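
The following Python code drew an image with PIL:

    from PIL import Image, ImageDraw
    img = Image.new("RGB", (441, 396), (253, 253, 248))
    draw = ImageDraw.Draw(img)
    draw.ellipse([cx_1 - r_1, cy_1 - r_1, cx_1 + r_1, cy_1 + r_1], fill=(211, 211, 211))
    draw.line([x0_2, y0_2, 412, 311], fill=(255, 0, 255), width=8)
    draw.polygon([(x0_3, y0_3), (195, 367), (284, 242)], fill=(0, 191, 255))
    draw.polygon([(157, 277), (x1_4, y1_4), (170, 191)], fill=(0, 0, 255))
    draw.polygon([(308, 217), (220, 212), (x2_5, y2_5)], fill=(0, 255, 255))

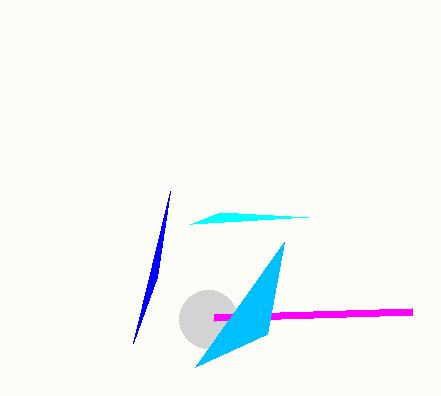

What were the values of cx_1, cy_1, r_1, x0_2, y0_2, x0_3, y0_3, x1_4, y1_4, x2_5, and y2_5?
cx_1 = 208
cy_1 = 319
r_1 = 29
x0_2 = 214
y0_2 = 317
x0_3 = 267
y0_3 = 334
x1_4 = 133
y1_4 = 343
x2_5 = 190
y2_5 = 224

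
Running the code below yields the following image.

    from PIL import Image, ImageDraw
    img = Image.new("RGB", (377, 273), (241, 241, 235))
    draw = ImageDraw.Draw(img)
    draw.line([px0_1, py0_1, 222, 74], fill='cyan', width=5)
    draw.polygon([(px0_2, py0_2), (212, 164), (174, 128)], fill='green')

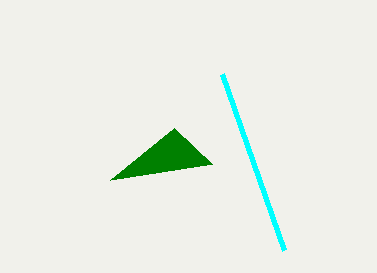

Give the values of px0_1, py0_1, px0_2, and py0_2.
px0_1 = 284, py0_1 = 250, px0_2 = 110, py0_2 = 180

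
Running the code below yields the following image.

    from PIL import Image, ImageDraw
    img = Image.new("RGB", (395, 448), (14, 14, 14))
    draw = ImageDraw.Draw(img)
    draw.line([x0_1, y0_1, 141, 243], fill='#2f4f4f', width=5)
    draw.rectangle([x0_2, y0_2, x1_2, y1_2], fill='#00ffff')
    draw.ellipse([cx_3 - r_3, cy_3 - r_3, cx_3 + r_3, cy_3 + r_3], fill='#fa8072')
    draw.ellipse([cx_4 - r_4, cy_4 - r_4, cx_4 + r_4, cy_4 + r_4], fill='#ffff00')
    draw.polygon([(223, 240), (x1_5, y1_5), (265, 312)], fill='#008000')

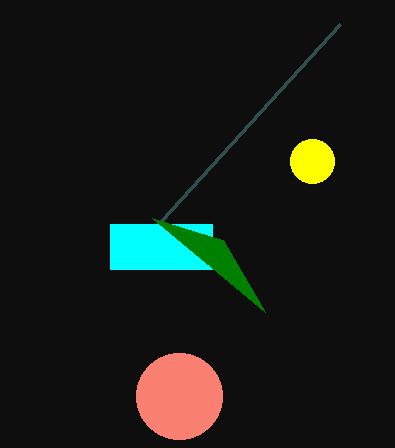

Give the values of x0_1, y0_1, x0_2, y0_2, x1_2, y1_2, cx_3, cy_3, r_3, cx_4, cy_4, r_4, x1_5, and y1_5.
x0_1 = 340; y0_1 = 24; x0_2 = 110; y0_2 = 224; x1_2 = 212; y1_2 = 269; cx_3 = 179; cy_3 = 396; r_3 = 43; cx_4 = 312; cy_4 = 161; r_4 = 22; x1_5 = 152; y1_5 = 218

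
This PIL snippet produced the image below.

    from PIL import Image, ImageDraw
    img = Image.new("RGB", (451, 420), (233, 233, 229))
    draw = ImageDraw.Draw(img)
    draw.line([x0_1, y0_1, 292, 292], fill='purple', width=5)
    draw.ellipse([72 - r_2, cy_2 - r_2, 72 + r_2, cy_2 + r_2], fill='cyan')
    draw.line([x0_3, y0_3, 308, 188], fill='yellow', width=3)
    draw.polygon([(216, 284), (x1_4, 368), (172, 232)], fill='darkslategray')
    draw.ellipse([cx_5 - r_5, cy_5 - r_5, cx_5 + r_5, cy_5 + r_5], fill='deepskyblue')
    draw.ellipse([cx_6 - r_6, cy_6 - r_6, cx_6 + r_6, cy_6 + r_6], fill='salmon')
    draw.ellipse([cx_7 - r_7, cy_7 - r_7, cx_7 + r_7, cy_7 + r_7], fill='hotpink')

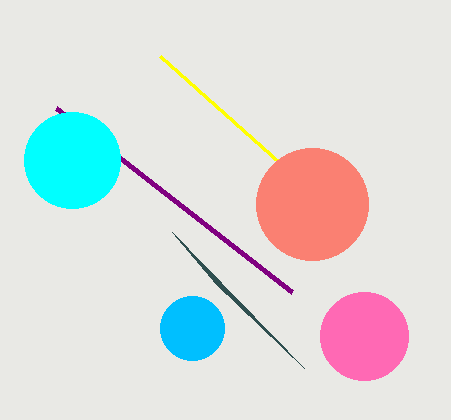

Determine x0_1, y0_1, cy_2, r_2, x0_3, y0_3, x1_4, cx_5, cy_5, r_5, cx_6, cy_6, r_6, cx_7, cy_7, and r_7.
x0_1 = 56, y0_1 = 108, cy_2 = 160, r_2 = 48, x0_3 = 160, y0_3 = 56, x1_4 = 304, cx_5 = 192, cy_5 = 328, r_5 = 32, cx_6 = 312, cy_6 = 204, r_6 = 56, cx_7 = 364, cy_7 = 336, r_7 = 44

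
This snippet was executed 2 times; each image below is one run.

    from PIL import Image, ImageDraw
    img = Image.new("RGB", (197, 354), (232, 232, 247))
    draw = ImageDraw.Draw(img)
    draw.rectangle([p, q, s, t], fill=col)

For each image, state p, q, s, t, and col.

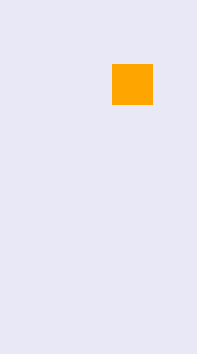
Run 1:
p = 112; q = 64; s = 152; t = 104; col = 'orange'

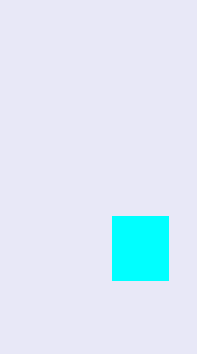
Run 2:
p = 112; q = 216; s = 168; t = 280; col = 'cyan'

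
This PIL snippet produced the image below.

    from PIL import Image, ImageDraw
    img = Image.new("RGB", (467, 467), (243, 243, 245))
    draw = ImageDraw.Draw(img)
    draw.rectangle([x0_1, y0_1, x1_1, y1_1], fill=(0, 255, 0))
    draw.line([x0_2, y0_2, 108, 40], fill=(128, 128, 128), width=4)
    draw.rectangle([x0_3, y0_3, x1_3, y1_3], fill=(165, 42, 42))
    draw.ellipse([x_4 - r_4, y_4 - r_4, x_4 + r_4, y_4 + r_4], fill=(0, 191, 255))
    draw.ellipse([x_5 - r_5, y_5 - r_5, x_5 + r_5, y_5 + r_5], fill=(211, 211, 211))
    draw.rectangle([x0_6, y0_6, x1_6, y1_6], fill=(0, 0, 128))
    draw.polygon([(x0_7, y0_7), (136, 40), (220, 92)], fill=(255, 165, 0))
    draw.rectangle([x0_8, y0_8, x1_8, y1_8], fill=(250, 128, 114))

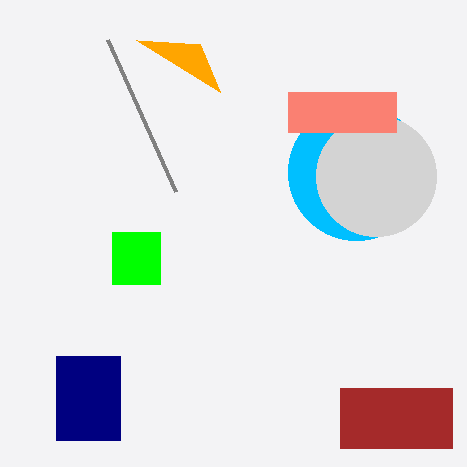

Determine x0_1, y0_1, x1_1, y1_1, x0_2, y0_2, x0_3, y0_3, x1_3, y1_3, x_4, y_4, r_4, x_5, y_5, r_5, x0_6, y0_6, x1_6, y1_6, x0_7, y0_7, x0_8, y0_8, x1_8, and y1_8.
x0_1 = 112; y0_1 = 232; x1_1 = 160; y1_1 = 284; x0_2 = 176; y0_2 = 192; x0_3 = 340; y0_3 = 388; x1_3 = 452; y1_3 = 448; x_4 = 356; y_4 = 172; r_4 = 68; x_5 = 376; y_5 = 176; r_5 = 60; x0_6 = 56; y0_6 = 356; x1_6 = 120; y1_6 = 440; x0_7 = 200; y0_7 = 44; x0_8 = 288; y0_8 = 92; x1_8 = 396; y1_8 = 132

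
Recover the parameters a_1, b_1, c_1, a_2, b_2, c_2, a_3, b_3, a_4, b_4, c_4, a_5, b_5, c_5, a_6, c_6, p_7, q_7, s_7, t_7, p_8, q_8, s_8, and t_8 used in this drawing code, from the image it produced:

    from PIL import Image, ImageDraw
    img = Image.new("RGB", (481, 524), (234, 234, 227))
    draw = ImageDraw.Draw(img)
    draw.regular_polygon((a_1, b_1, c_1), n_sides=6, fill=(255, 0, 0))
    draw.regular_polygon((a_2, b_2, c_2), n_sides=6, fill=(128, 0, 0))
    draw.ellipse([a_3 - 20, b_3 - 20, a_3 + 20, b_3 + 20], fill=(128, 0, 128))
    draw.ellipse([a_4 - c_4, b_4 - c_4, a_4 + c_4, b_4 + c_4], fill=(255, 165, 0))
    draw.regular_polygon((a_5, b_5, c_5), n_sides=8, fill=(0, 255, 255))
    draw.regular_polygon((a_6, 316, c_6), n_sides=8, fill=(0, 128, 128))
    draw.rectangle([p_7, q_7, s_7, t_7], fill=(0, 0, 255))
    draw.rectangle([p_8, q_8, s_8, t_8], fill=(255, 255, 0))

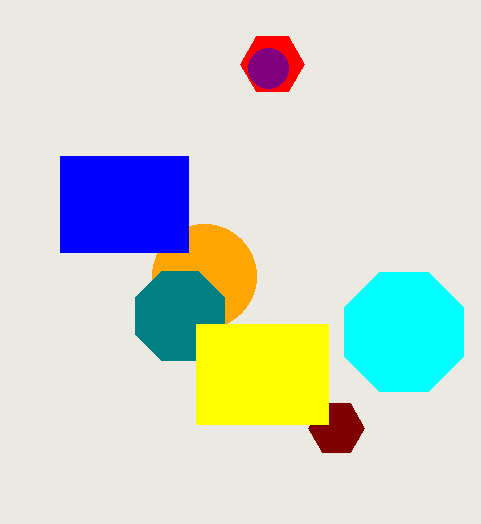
a_1 = 272, b_1 = 64, c_1 = 32, a_2 = 336, b_2 = 428, c_2 = 28, a_3 = 268, b_3 = 68, a_4 = 204, b_4 = 276, c_4 = 52, a_5 = 404, b_5 = 332, c_5 = 64, a_6 = 180, c_6 = 48, p_7 = 60, q_7 = 156, s_7 = 188, t_7 = 252, p_8 = 196, q_8 = 324, s_8 = 328, t_8 = 424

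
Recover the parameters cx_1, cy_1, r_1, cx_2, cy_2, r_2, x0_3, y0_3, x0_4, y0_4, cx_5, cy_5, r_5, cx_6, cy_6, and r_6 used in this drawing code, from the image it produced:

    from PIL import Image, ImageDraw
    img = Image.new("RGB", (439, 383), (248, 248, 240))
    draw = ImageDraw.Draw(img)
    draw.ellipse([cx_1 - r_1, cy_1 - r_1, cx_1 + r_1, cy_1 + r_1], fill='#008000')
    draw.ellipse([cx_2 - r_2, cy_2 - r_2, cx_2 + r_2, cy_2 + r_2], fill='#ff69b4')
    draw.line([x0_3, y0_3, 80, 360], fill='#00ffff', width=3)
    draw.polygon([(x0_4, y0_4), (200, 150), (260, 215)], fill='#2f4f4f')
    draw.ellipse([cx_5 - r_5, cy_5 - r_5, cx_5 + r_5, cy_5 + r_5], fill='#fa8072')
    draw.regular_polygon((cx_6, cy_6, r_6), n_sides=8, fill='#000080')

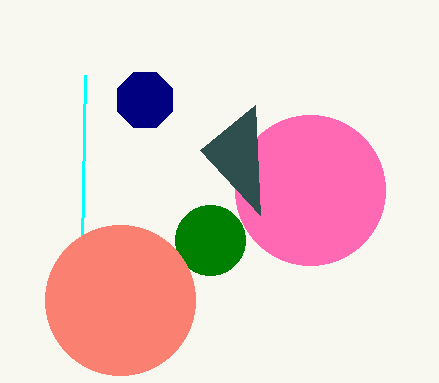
cx_1 = 210; cy_1 = 240; r_1 = 35; cx_2 = 310; cy_2 = 190; r_2 = 75; x0_3 = 85; y0_3 = 75; x0_4 = 255; y0_4 = 105; cx_5 = 120; cy_5 = 300; r_5 = 75; cx_6 = 145; cy_6 = 100; r_6 = 30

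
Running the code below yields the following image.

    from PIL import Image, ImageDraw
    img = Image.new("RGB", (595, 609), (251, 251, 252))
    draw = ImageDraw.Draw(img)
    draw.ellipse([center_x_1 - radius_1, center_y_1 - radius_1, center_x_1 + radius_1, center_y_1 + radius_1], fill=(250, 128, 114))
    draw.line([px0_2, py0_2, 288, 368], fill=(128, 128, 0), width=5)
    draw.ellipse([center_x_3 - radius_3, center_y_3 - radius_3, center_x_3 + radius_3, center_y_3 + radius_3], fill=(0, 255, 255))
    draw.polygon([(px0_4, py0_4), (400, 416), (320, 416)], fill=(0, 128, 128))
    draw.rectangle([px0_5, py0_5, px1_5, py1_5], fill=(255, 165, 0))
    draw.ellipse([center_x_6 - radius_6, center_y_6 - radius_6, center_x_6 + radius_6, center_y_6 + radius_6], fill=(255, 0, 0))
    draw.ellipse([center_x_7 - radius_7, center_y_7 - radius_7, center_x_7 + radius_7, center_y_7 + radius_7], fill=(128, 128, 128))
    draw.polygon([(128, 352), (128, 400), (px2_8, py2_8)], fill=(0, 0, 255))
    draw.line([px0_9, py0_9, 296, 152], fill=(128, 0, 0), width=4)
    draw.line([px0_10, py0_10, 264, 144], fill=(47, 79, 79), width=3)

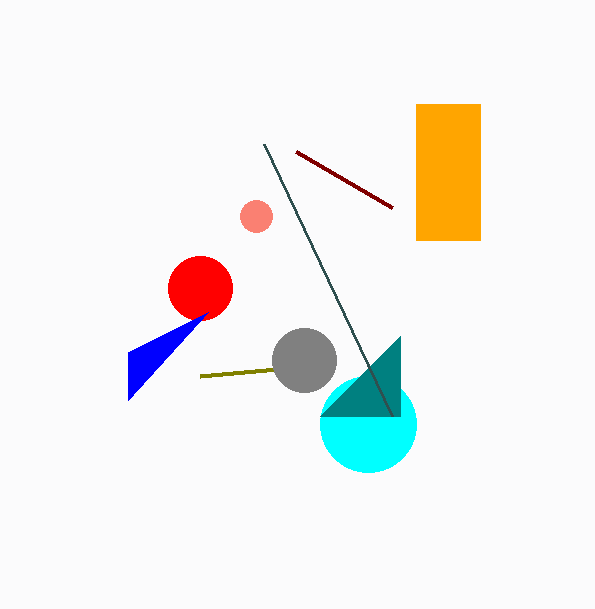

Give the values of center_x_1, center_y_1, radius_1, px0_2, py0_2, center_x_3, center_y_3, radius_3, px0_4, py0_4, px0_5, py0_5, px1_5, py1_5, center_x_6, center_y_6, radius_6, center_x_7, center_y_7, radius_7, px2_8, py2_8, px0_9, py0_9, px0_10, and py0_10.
center_x_1 = 256, center_y_1 = 216, radius_1 = 16, px0_2 = 200, py0_2 = 376, center_x_3 = 368, center_y_3 = 424, radius_3 = 48, px0_4 = 400, py0_4 = 336, px0_5 = 416, py0_5 = 104, px1_5 = 480, py1_5 = 240, center_x_6 = 200, center_y_6 = 288, radius_6 = 32, center_x_7 = 304, center_y_7 = 360, radius_7 = 32, px2_8 = 208, py2_8 = 312, px0_9 = 392, py0_9 = 208, px0_10 = 392, py0_10 = 416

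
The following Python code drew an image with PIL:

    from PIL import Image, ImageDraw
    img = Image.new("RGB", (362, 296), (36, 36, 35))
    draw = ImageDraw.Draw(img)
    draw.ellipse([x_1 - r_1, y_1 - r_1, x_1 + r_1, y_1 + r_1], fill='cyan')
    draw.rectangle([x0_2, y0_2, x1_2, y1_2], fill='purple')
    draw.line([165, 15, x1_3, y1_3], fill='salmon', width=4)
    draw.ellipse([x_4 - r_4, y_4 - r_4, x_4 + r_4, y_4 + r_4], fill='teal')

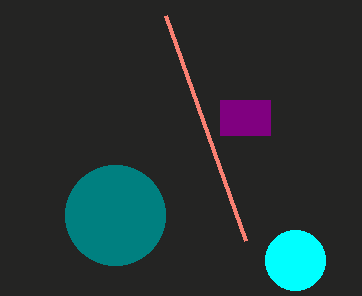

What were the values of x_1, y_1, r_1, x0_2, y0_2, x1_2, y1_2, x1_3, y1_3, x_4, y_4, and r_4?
x_1 = 295; y_1 = 260; r_1 = 30; x0_2 = 220; y0_2 = 100; x1_2 = 270; y1_2 = 135; x1_3 = 245; y1_3 = 240; x_4 = 115; y_4 = 215; r_4 = 50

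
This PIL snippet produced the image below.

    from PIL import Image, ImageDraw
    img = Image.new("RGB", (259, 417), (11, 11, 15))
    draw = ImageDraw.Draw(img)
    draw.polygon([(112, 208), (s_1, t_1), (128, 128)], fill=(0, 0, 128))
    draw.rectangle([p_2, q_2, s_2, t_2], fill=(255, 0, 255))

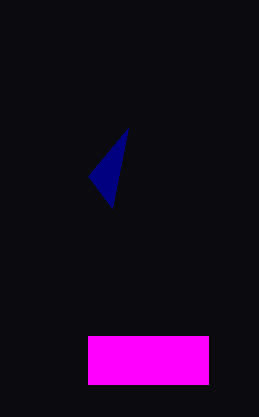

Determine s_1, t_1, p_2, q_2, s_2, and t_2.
s_1 = 88; t_1 = 176; p_2 = 88; q_2 = 336; s_2 = 208; t_2 = 384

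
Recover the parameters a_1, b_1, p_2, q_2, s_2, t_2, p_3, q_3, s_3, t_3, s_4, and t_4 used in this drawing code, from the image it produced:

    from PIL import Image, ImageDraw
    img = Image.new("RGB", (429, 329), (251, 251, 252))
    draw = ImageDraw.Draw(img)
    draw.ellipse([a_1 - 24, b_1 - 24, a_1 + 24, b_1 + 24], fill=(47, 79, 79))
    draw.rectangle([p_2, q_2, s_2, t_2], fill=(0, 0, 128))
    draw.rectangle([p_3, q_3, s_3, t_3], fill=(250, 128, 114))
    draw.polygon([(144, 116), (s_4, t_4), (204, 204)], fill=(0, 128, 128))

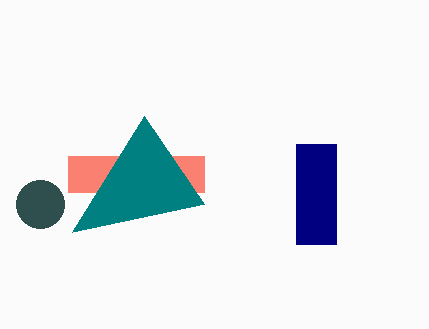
a_1 = 40; b_1 = 204; p_2 = 296; q_2 = 144; s_2 = 336; t_2 = 244; p_3 = 68; q_3 = 156; s_3 = 204; t_3 = 192; s_4 = 72; t_4 = 232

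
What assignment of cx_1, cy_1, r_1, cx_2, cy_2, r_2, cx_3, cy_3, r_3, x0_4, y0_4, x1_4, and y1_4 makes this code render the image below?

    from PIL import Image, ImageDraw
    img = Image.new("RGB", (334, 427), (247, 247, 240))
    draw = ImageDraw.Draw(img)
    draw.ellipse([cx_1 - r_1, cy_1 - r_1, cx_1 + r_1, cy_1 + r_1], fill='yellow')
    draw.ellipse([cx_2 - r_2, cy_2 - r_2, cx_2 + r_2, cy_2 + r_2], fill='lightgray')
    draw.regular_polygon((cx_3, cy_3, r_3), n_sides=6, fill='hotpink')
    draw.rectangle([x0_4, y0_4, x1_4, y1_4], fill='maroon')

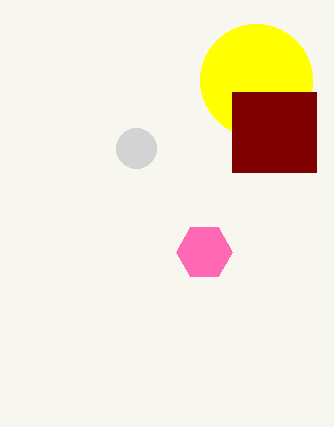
cx_1 = 256
cy_1 = 80
r_1 = 56
cx_2 = 136
cy_2 = 148
r_2 = 20
cx_3 = 204
cy_3 = 252
r_3 = 28
x0_4 = 232
y0_4 = 92
x1_4 = 316
y1_4 = 172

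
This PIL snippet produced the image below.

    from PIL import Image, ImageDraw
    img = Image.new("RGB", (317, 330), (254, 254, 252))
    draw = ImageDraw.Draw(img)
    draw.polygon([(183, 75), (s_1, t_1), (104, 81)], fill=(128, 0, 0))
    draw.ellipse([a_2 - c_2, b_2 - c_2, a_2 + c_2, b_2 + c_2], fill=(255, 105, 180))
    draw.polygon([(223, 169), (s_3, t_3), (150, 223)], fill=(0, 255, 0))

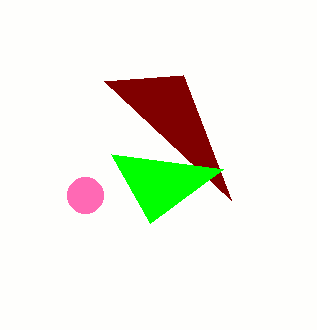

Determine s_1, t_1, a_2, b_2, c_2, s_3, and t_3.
s_1 = 231
t_1 = 200
a_2 = 85
b_2 = 195
c_2 = 18
s_3 = 111
t_3 = 154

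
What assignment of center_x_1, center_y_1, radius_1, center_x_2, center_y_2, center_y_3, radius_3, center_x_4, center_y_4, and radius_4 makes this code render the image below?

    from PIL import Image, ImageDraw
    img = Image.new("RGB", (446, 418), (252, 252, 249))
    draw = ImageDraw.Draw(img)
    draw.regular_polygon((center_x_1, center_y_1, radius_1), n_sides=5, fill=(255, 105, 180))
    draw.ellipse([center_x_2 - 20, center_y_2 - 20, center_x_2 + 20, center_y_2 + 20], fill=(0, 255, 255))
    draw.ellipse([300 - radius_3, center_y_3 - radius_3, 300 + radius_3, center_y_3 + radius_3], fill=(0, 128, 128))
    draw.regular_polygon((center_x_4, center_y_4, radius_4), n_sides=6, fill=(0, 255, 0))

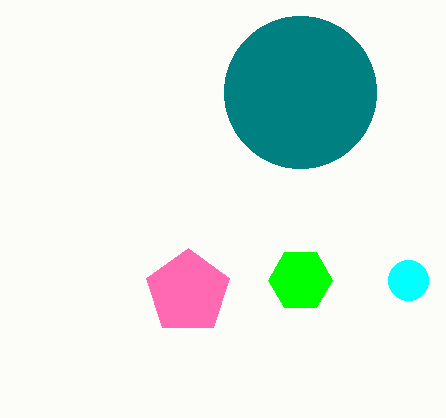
center_x_1 = 188, center_y_1 = 292, radius_1 = 44, center_x_2 = 408, center_y_2 = 280, center_y_3 = 92, radius_3 = 76, center_x_4 = 300, center_y_4 = 280, radius_4 = 32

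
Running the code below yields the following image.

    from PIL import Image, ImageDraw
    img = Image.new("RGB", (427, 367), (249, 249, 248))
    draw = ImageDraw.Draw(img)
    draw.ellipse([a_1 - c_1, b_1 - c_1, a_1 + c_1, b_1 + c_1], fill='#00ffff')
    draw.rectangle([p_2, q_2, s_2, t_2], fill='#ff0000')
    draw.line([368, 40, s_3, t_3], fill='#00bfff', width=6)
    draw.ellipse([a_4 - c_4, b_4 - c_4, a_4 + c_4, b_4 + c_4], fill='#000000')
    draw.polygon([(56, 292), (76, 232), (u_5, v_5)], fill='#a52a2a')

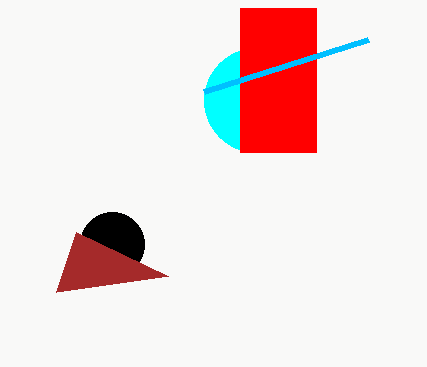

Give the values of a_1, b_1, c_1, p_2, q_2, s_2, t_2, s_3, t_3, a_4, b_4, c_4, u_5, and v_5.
a_1 = 256; b_1 = 100; c_1 = 52; p_2 = 240; q_2 = 8; s_2 = 316; t_2 = 152; s_3 = 204; t_3 = 92; a_4 = 112; b_4 = 244; c_4 = 32; u_5 = 168; v_5 = 276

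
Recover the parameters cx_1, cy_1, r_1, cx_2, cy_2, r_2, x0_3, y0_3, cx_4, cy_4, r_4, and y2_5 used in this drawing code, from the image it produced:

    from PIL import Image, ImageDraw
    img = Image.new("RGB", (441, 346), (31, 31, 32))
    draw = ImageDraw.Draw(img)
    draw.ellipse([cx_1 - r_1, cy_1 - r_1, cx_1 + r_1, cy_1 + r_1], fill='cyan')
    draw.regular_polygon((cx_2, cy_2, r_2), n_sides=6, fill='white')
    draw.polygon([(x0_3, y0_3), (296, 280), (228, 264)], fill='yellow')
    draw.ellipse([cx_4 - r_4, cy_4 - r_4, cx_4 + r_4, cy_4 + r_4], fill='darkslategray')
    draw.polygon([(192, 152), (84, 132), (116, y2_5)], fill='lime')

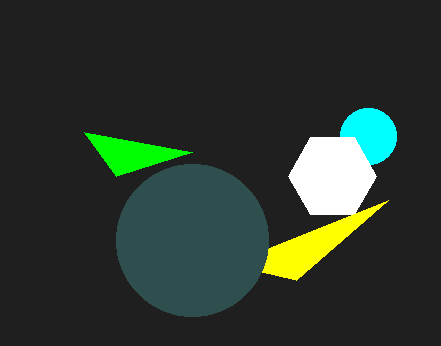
cx_1 = 368; cy_1 = 136; r_1 = 28; cx_2 = 332; cy_2 = 176; r_2 = 44; x0_3 = 388; y0_3 = 200; cx_4 = 192; cy_4 = 240; r_4 = 76; y2_5 = 176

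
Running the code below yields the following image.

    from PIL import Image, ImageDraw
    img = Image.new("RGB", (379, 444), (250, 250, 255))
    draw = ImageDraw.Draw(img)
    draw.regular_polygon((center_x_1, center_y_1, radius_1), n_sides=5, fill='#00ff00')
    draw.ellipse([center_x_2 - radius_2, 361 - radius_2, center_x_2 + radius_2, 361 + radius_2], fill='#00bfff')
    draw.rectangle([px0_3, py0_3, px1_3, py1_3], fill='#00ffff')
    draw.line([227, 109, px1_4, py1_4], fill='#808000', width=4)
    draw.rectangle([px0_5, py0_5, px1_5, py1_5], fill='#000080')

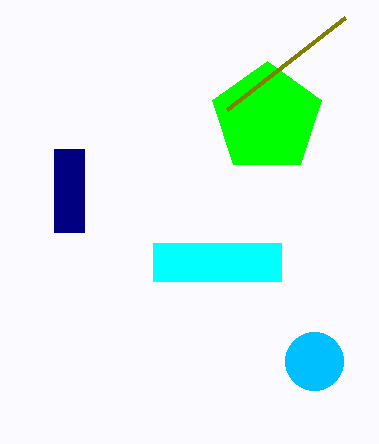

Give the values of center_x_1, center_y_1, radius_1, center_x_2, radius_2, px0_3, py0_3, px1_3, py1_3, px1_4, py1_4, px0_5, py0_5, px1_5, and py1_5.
center_x_1 = 267, center_y_1 = 118, radius_1 = 57, center_x_2 = 314, radius_2 = 29, px0_3 = 153, py0_3 = 243, px1_3 = 281, py1_3 = 281, px1_4 = 345, py1_4 = 17, px0_5 = 54, py0_5 = 149, px1_5 = 84, py1_5 = 232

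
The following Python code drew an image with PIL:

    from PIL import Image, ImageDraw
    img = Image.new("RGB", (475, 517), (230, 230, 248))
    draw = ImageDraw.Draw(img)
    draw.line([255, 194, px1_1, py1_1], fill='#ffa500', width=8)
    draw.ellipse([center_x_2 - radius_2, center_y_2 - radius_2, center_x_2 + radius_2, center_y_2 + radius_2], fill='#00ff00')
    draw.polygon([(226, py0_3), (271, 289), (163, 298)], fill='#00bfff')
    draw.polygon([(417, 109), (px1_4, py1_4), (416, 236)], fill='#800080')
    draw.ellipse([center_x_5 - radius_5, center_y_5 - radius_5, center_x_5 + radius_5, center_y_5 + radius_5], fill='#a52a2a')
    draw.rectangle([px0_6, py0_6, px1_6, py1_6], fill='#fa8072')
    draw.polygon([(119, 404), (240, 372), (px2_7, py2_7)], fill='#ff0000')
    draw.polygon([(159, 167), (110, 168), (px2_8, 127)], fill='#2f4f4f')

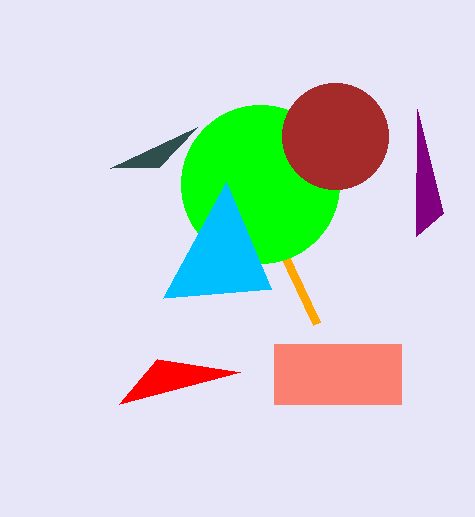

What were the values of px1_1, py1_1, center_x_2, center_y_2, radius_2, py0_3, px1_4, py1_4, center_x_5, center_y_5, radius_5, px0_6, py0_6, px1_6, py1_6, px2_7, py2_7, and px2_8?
px1_1 = 316
py1_1 = 323
center_x_2 = 260
center_y_2 = 184
radius_2 = 79
py0_3 = 182
px1_4 = 443
py1_4 = 213
center_x_5 = 335
center_y_5 = 136
radius_5 = 53
px0_6 = 274
py0_6 = 344
px1_6 = 401
py1_6 = 404
px2_7 = 157
py2_7 = 359
px2_8 = 197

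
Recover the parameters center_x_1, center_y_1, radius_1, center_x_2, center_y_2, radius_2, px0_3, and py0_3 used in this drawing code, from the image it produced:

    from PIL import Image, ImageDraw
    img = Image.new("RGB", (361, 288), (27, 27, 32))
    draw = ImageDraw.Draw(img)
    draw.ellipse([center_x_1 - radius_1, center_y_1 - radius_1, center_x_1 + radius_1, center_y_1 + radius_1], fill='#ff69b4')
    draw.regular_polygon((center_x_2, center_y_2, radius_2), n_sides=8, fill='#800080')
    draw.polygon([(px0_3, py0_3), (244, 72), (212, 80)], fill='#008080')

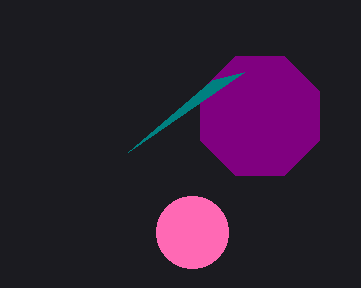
center_x_1 = 192
center_y_1 = 232
radius_1 = 36
center_x_2 = 260
center_y_2 = 116
radius_2 = 64
px0_3 = 128
py0_3 = 152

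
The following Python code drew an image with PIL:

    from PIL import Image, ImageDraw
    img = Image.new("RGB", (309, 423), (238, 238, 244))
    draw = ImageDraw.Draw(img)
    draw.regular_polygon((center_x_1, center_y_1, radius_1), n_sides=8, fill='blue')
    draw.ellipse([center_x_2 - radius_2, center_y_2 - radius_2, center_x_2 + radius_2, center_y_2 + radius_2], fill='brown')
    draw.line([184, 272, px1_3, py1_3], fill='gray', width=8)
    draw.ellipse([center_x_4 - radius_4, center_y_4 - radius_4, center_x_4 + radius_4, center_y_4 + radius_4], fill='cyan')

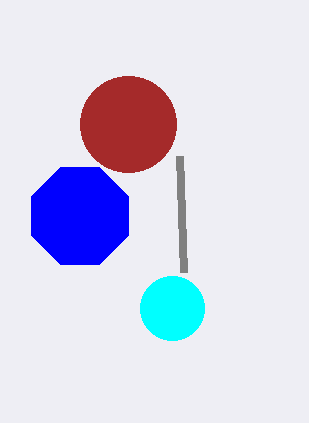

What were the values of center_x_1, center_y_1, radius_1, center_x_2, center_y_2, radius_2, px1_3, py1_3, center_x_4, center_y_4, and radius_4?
center_x_1 = 80
center_y_1 = 216
radius_1 = 52
center_x_2 = 128
center_y_2 = 124
radius_2 = 48
px1_3 = 180
py1_3 = 156
center_x_4 = 172
center_y_4 = 308
radius_4 = 32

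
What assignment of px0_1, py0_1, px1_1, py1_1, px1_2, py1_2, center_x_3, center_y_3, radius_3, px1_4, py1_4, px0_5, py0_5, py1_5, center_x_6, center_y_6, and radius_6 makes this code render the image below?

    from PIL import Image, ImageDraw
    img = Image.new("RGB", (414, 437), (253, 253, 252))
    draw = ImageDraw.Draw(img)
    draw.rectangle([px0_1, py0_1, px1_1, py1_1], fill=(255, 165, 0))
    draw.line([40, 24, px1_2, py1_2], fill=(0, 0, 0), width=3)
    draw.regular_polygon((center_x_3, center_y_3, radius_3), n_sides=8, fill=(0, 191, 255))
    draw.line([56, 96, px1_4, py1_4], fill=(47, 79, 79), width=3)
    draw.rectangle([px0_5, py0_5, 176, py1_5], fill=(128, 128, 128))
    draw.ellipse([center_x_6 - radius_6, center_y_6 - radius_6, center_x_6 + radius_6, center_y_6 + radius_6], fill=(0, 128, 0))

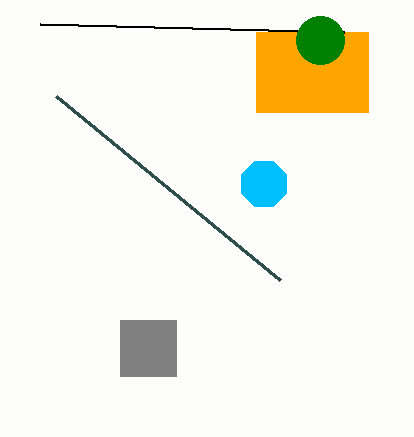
px0_1 = 256; py0_1 = 32; px1_1 = 368; py1_1 = 112; px1_2 = 344; py1_2 = 32; center_x_3 = 264; center_y_3 = 184; radius_3 = 24; px1_4 = 280; py1_4 = 280; px0_5 = 120; py0_5 = 320; py1_5 = 376; center_x_6 = 320; center_y_6 = 40; radius_6 = 24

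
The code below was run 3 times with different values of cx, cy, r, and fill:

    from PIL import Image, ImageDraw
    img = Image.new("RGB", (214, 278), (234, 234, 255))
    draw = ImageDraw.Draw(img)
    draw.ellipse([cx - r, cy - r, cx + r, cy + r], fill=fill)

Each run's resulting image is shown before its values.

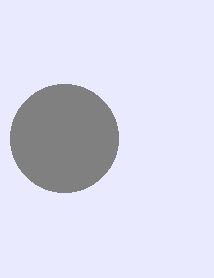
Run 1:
cx = 64
cy = 138
r = 54
fill = 'gray'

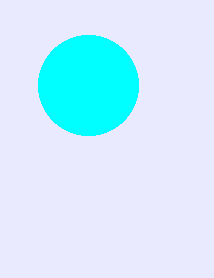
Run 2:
cx = 88; cy = 85; r = 50; fill = 'cyan'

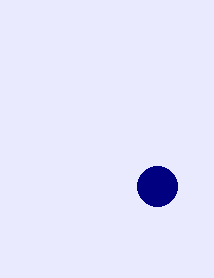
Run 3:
cx = 157
cy = 186
r = 20
fill = 'navy'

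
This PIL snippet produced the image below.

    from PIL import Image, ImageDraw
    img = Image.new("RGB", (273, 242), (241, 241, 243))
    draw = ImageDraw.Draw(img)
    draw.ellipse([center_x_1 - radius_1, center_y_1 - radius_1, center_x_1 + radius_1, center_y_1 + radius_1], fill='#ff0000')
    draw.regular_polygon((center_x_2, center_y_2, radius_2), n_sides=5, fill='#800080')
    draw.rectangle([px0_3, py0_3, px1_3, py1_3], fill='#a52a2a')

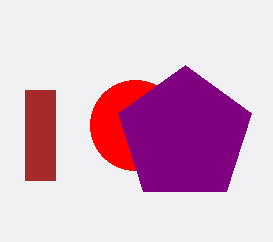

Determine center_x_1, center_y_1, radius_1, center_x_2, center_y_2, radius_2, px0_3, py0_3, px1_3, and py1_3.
center_x_1 = 135, center_y_1 = 125, radius_1 = 45, center_x_2 = 185, center_y_2 = 135, radius_2 = 70, px0_3 = 25, py0_3 = 90, px1_3 = 55, py1_3 = 180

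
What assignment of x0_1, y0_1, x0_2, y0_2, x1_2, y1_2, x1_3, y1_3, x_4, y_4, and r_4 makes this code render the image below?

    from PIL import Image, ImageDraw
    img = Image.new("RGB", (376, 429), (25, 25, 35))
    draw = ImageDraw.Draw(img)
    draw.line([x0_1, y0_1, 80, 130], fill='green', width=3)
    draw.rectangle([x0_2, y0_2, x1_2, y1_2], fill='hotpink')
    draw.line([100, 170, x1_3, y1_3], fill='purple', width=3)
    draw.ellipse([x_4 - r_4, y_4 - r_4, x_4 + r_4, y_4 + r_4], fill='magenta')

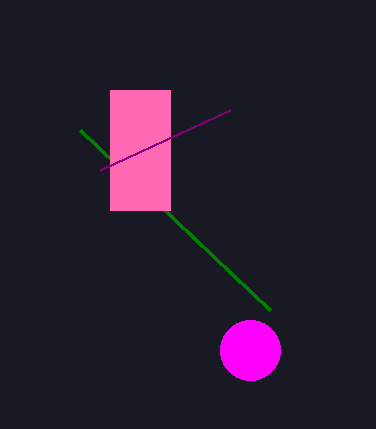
x0_1 = 270, y0_1 = 310, x0_2 = 110, y0_2 = 90, x1_2 = 170, y1_2 = 210, x1_3 = 230, y1_3 = 110, x_4 = 250, y_4 = 350, r_4 = 30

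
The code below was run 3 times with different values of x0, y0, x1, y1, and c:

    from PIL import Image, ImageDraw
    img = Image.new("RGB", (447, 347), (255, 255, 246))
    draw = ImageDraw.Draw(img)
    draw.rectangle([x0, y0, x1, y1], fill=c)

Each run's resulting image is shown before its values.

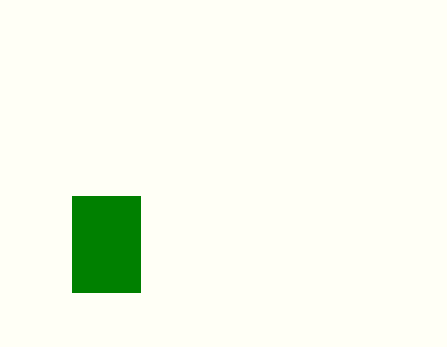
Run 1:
x0 = 72; y0 = 196; x1 = 140; y1 = 292; c = 'green'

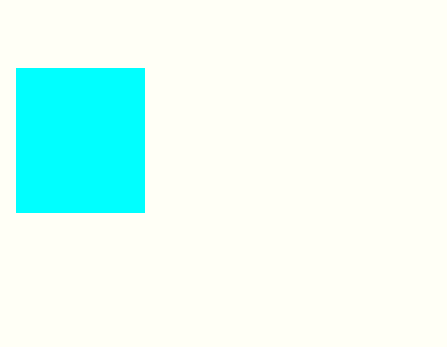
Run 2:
x0 = 16
y0 = 68
x1 = 144
y1 = 212
c = 'cyan'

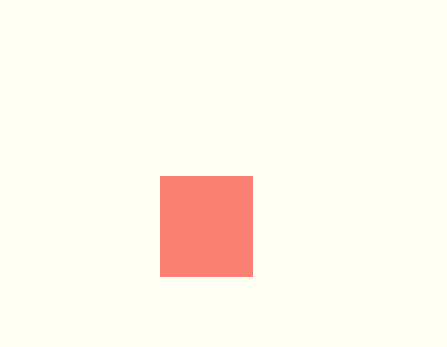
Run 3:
x0 = 160, y0 = 176, x1 = 252, y1 = 276, c = 'salmon'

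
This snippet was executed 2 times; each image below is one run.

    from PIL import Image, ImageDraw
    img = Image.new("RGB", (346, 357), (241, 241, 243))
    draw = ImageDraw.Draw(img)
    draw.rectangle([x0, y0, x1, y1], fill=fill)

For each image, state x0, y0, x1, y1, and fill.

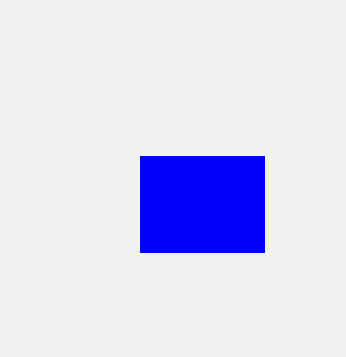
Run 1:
x0 = 140; y0 = 156; x1 = 264; y1 = 252; fill = 'blue'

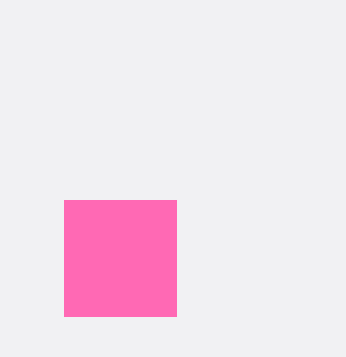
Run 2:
x0 = 64
y0 = 200
x1 = 176
y1 = 316
fill = 'hotpink'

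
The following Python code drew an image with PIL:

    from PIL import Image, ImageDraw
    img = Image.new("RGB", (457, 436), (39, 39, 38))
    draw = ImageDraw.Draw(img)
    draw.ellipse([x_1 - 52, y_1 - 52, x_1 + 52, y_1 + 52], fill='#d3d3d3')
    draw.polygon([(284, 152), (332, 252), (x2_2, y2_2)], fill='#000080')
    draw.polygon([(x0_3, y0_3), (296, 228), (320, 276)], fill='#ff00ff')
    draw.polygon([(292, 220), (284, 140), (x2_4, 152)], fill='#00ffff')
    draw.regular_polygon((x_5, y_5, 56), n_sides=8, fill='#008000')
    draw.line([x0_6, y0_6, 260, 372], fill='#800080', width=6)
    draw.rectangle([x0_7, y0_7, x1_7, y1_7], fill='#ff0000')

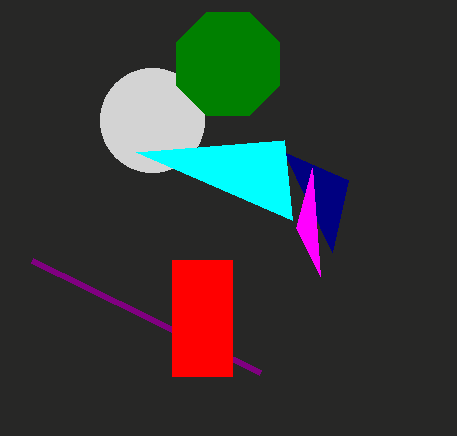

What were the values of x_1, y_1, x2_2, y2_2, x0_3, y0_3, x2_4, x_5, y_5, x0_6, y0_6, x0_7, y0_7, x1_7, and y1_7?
x_1 = 152
y_1 = 120
x2_2 = 348
y2_2 = 180
x0_3 = 312
y0_3 = 168
x2_4 = 136
x_5 = 228
y_5 = 64
x0_6 = 32
y0_6 = 260
x0_7 = 172
y0_7 = 260
x1_7 = 232
y1_7 = 376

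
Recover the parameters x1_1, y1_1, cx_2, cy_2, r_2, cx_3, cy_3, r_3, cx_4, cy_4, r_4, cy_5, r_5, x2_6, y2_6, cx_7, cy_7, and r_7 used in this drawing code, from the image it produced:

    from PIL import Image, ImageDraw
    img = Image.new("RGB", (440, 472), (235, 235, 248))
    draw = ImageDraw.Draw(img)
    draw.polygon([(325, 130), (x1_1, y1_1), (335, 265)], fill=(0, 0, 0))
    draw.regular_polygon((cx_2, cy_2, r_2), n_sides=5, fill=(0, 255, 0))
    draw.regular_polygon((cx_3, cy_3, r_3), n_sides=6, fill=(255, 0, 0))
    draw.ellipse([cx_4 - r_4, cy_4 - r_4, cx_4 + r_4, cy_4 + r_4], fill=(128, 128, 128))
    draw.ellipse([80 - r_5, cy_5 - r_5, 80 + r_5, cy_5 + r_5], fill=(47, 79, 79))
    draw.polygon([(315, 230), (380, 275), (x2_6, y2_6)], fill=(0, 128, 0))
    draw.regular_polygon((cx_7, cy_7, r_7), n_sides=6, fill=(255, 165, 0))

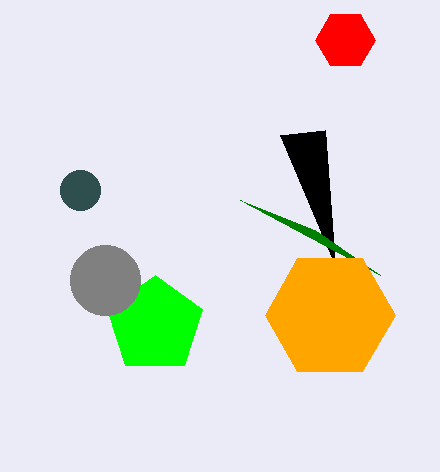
x1_1 = 280; y1_1 = 135; cx_2 = 155; cy_2 = 325; r_2 = 50; cx_3 = 345; cy_3 = 40; r_3 = 30; cx_4 = 105; cy_4 = 280; r_4 = 35; cy_5 = 190; r_5 = 20; x2_6 = 240; y2_6 = 200; cx_7 = 330; cy_7 = 315; r_7 = 65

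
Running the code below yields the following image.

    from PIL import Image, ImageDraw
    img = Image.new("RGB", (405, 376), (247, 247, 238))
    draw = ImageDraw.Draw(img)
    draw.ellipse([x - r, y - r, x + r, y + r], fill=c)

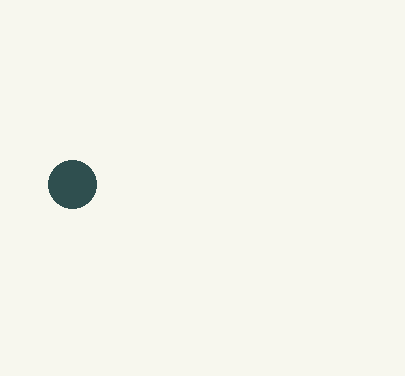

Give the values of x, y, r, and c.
x = 72, y = 184, r = 24, c = 'darkslategray'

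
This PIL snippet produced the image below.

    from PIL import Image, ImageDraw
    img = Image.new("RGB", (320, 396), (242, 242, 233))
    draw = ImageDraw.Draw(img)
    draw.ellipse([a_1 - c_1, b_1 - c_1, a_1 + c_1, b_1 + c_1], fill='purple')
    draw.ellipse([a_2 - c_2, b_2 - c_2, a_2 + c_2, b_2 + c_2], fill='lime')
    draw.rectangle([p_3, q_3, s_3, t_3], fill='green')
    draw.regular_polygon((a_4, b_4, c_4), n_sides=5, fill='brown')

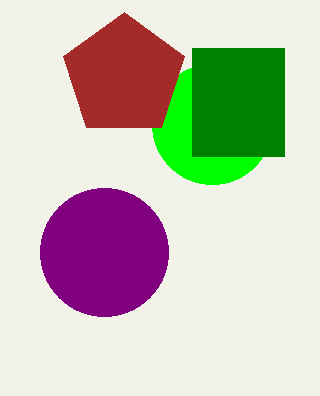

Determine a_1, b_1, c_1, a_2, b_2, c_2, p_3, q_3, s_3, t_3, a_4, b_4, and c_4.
a_1 = 104, b_1 = 252, c_1 = 64, a_2 = 212, b_2 = 124, c_2 = 60, p_3 = 192, q_3 = 48, s_3 = 284, t_3 = 156, a_4 = 124, b_4 = 76, c_4 = 64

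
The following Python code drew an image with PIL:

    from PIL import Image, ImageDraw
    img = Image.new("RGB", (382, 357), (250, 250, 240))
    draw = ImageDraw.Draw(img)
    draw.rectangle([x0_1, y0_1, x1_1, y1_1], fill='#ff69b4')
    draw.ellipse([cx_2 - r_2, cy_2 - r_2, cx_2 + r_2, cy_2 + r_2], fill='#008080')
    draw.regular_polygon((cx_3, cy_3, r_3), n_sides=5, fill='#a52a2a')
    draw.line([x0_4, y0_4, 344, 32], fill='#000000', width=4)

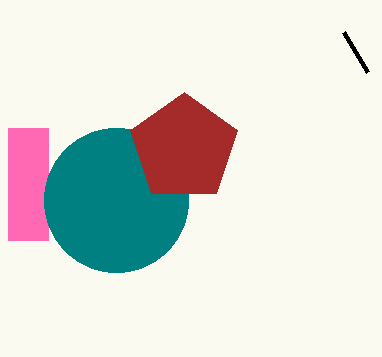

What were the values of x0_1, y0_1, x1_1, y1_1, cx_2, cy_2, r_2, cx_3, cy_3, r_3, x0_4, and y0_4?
x0_1 = 8
y0_1 = 128
x1_1 = 48
y1_1 = 240
cx_2 = 116
cy_2 = 200
r_2 = 72
cx_3 = 184
cy_3 = 148
r_3 = 56
x0_4 = 368
y0_4 = 72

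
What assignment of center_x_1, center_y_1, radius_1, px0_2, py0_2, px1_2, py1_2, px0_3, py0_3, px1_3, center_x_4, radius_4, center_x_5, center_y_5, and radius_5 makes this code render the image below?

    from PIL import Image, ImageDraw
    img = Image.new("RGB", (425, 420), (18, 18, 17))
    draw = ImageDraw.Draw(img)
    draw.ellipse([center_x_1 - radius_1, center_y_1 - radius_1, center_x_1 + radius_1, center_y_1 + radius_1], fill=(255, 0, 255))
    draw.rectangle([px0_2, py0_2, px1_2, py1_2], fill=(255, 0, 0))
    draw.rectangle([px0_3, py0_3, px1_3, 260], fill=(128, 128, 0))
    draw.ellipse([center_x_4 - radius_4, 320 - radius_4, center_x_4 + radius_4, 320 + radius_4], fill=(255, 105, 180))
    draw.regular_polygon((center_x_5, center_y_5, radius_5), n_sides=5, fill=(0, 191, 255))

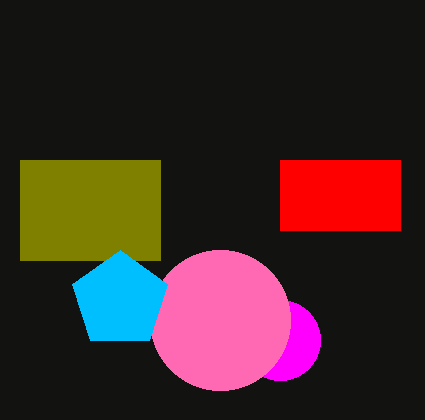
center_x_1 = 280; center_y_1 = 340; radius_1 = 40; px0_2 = 280; py0_2 = 160; px1_2 = 400; py1_2 = 230; px0_3 = 20; py0_3 = 160; px1_3 = 160; center_x_4 = 220; radius_4 = 70; center_x_5 = 120; center_y_5 = 300; radius_5 = 50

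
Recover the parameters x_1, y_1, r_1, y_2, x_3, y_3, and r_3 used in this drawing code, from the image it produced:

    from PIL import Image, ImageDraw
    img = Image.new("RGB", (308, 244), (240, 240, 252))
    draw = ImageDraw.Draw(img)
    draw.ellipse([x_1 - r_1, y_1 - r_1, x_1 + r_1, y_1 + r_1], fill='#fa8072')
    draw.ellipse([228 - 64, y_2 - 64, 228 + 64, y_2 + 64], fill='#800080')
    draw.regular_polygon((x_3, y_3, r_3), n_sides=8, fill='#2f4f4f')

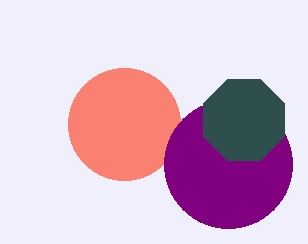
x_1 = 124, y_1 = 124, r_1 = 56, y_2 = 164, x_3 = 244, y_3 = 120, r_3 = 44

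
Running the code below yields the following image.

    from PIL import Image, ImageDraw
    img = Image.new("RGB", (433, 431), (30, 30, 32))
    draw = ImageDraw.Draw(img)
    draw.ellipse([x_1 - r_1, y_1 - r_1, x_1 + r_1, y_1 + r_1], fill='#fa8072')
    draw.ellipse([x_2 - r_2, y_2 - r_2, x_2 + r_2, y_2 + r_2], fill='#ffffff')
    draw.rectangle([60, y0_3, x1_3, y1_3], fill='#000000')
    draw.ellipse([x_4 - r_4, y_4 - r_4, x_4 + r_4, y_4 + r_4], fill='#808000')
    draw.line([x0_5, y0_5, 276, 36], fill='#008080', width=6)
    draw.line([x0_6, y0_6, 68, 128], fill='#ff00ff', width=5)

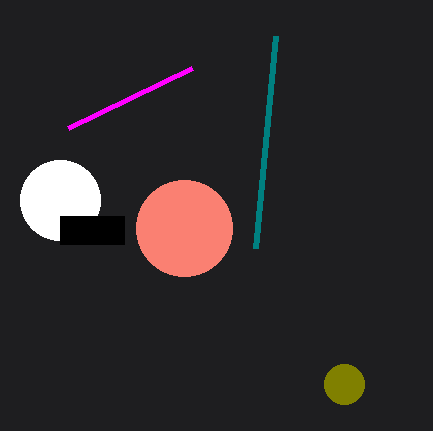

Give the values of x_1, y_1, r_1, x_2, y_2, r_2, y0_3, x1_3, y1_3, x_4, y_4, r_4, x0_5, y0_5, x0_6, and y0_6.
x_1 = 184
y_1 = 228
r_1 = 48
x_2 = 60
y_2 = 200
r_2 = 40
y0_3 = 216
x1_3 = 124
y1_3 = 244
x_4 = 344
y_4 = 384
r_4 = 20
x0_5 = 256
y0_5 = 248
x0_6 = 192
y0_6 = 68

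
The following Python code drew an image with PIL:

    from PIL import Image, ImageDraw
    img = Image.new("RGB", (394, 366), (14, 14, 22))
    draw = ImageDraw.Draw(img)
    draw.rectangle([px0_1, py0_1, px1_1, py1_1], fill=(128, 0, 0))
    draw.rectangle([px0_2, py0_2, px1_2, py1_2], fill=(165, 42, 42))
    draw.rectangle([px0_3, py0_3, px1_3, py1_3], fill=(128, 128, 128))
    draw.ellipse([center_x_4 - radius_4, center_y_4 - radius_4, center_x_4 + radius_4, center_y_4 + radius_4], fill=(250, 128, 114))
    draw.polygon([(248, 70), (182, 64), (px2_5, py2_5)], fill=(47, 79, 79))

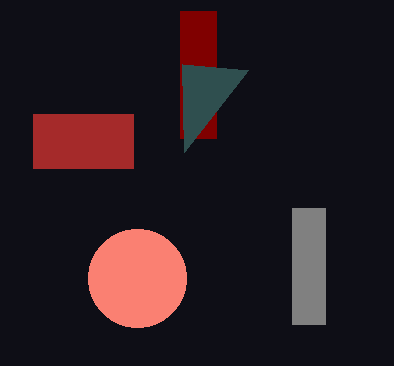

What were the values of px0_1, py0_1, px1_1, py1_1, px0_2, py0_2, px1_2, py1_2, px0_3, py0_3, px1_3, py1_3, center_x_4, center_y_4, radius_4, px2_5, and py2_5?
px0_1 = 180; py0_1 = 11; px1_1 = 216; py1_1 = 138; px0_2 = 33; py0_2 = 114; px1_2 = 133; py1_2 = 168; px0_3 = 292; py0_3 = 208; px1_3 = 325; py1_3 = 324; center_x_4 = 137; center_y_4 = 278; radius_4 = 49; px2_5 = 184; py2_5 = 152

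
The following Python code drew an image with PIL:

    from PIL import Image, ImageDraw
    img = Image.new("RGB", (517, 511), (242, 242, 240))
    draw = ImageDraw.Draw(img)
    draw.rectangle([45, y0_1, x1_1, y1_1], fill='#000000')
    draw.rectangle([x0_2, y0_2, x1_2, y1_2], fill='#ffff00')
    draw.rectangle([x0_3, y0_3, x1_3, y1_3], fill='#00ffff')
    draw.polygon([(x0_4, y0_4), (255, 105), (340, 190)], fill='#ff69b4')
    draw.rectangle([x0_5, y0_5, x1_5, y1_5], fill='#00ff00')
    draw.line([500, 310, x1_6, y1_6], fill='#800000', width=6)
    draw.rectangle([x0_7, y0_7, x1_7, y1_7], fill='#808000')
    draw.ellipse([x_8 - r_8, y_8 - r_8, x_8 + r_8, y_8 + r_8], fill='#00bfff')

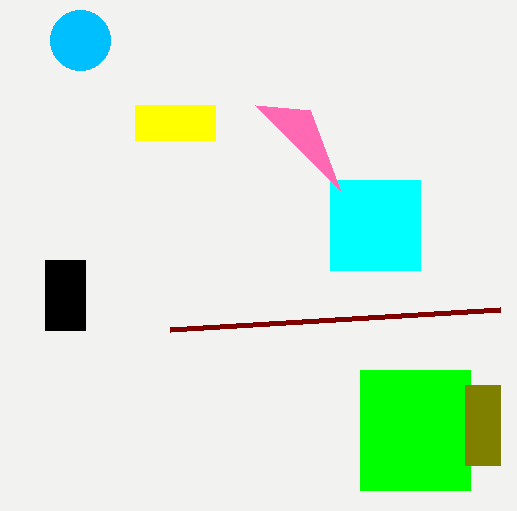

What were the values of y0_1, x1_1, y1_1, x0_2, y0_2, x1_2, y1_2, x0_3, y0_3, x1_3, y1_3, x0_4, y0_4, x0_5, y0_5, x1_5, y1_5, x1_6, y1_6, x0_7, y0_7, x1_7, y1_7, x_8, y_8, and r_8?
y0_1 = 260, x1_1 = 85, y1_1 = 330, x0_2 = 135, y0_2 = 105, x1_2 = 215, y1_2 = 140, x0_3 = 330, y0_3 = 180, x1_3 = 420, y1_3 = 270, x0_4 = 310, y0_4 = 110, x0_5 = 360, y0_5 = 370, x1_5 = 470, y1_5 = 490, x1_6 = 170, y1_6 = 330, x0_7 = 465, y0_7 = 385, x1_7 = 500, y1_7 = 465, x_8 = 80, y_8 = 40, r_8 = 30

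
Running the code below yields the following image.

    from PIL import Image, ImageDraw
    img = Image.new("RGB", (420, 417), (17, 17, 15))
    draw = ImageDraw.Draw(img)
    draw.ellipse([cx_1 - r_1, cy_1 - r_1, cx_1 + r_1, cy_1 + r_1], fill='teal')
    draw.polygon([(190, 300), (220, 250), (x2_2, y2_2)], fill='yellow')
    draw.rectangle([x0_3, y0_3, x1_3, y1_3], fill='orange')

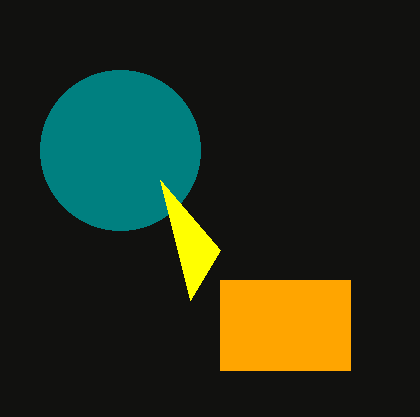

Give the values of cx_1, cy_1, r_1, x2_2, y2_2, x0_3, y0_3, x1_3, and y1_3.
cx_1 = 120; cy_1 = 150; r_1 = 80; x2_2 = 160; y2_2 = 180; x0_3 = 220; y0_3 = 280; x1_3 = 350; y1_3 = 370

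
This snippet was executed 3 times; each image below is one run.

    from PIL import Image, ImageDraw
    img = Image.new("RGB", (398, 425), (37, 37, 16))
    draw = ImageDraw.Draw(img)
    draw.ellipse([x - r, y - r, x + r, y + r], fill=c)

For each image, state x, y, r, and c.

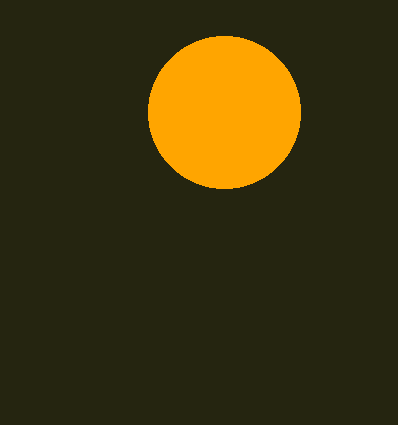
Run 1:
x = 224; y = 112; r = 76; c = 'orange'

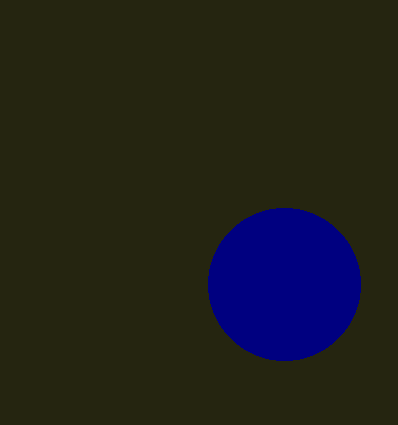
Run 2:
x = 284, y = 284, r = 76, c = 'navy'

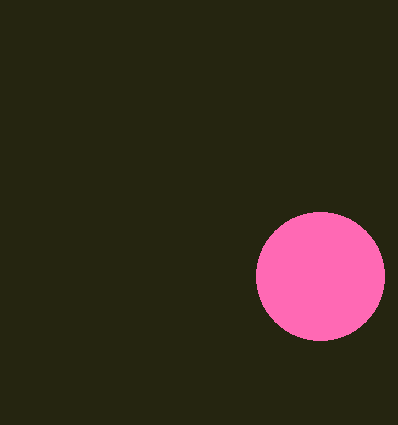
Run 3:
x = 320
y = 276
r = 64
c = 'hotpink'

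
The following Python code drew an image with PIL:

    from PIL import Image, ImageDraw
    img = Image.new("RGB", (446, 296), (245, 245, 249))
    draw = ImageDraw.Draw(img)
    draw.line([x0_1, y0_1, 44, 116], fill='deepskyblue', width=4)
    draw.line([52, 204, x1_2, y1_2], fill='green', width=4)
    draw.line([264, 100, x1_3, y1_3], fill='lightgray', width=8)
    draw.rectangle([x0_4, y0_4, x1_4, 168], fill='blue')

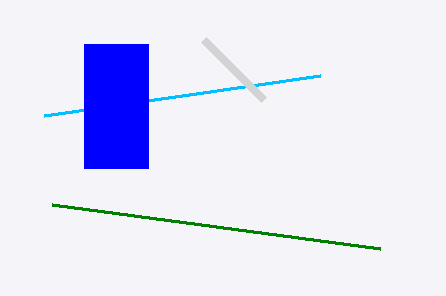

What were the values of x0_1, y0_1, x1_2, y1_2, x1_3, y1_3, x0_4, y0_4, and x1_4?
x0_1 = 320, y0_1 = 76, x1_2 = 380, y1_2 = 248, x1_3 = 204, y1_3 = 40, x0_4 = 84, y0_4 = 44, x1_4 = 148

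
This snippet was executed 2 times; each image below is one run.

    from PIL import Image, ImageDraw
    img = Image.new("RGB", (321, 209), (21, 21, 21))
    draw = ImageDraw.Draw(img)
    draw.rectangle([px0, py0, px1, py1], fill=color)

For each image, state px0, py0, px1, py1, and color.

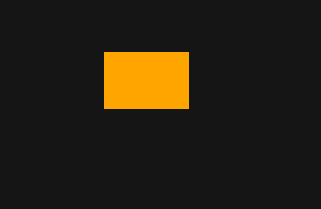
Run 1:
px0 = 104, py0 = 52, px1 = 188, py1 = 108, color = 'orange'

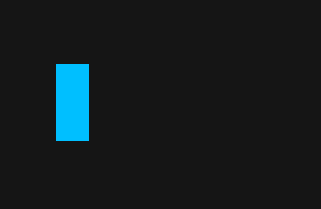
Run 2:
px0 = 56
py0 = 64
px1 = 88
py1 = 140
color = 'deepskyblue'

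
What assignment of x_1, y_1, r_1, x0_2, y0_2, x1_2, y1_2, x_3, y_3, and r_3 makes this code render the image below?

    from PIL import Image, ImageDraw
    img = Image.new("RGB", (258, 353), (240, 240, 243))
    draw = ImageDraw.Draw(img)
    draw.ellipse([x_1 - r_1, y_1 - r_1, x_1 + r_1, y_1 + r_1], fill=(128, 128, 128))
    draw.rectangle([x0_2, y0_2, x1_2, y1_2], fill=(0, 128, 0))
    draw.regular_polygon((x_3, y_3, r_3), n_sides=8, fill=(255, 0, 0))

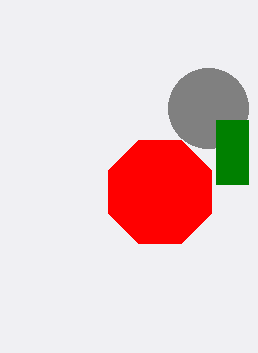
x_1 = 208
y_1 = 108
r_1 = 40
x0_2 = 216
y0_2 = 120
x1_2 = 248
y1_2 = 184
x_3 = 160
y_3 = 192
r_3 = 56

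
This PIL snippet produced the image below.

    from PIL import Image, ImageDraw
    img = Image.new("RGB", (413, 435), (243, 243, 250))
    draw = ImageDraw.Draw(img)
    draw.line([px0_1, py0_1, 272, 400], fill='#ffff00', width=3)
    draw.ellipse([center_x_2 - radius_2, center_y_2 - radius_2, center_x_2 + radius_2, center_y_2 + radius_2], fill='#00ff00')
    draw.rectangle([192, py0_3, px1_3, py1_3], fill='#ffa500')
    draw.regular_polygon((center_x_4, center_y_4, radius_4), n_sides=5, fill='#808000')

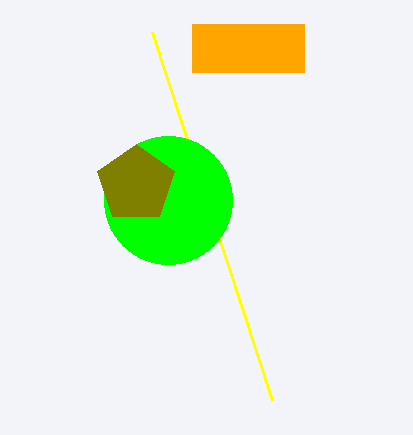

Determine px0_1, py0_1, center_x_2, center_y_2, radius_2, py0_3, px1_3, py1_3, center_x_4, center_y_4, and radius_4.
px0_1 = 152, py0_1 = 32, center_x_2 = 168, center_y_2 = 200, radius_2 = 64, py0_3 = 24, px1_3 = 304, py1_3 = 72, center_x_4 = 136, center_y_4 = 184, radius_4 = 40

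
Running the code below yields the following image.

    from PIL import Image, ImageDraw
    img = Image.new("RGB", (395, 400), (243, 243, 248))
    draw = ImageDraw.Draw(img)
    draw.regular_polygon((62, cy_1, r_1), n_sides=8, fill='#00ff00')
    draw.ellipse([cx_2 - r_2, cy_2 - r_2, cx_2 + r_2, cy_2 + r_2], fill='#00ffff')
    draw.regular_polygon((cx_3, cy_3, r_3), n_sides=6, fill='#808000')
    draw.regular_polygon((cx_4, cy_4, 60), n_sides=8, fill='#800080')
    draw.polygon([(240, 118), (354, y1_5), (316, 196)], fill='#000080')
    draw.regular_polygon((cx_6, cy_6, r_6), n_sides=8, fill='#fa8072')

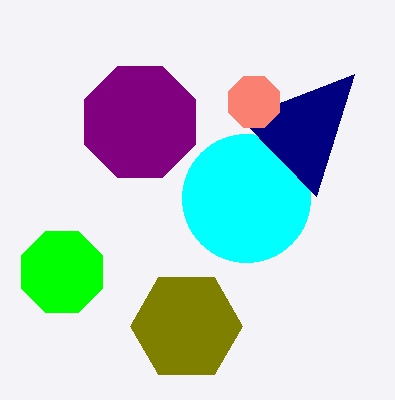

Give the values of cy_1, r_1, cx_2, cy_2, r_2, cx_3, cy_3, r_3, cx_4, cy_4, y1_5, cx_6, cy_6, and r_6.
cy_1 = 272, r_1 = 44, cx_2 = 246, cy_2 = 198, r_2 = 64, cx_3 = 186, cy_3 = 326, r_3 = 56, cx_4 = 140, cy_4 = 122, y1_5 = 74, cx_6 = 254, cy_6 = 102, r_6 = 28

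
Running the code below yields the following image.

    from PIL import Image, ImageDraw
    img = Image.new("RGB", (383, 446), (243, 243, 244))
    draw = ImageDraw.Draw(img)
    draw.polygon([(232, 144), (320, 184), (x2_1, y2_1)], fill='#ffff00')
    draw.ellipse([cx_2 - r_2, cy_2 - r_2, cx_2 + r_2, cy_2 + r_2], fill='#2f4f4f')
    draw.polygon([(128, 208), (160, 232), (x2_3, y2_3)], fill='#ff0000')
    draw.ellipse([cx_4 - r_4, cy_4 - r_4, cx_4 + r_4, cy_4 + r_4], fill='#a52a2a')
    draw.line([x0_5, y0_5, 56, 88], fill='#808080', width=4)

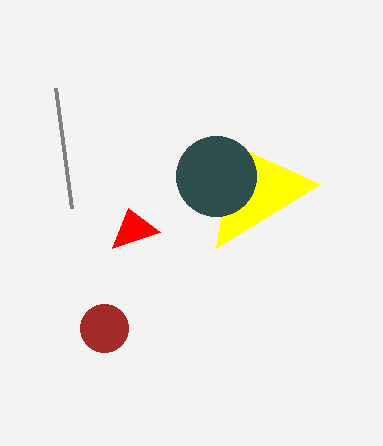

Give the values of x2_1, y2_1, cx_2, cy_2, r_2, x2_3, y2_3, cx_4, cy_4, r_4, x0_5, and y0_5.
x2_1 = 216, y2_1 = 248, cx_2 = 216, cy_2 = 176, r_2 = 40, x2_3 = 112, y2_3 = 248, cx_4 = 104, cy_4 = 328, r_4 = 24, x0_5 = 72, y0_5 = 208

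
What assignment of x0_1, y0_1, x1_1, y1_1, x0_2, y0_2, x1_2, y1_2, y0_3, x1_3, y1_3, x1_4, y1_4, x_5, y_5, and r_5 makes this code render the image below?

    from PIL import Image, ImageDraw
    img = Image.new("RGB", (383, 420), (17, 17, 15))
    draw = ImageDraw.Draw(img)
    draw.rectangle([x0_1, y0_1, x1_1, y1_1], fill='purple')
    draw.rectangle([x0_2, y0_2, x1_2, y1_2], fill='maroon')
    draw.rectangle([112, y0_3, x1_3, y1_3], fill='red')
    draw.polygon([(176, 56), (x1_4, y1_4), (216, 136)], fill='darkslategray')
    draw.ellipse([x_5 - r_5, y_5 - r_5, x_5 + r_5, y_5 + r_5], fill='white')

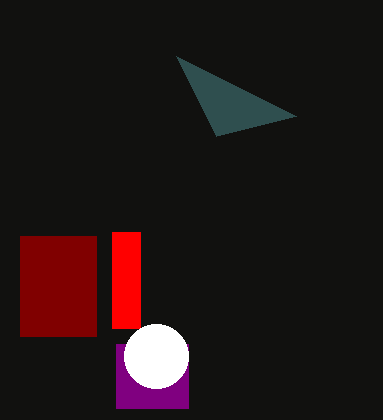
x0_1 = 116; y0_1 = 344; x1_1 = 188; y1_1 = 408; x0_2 = 20; y0_2 = 236; x1_2 = 96; y1_2 = 336; y0_3 = 232; x1_3 = 140; y1_3 = 328; x1_4 = 296; y1_4 = 116; x_5 = 156; y_5 = 356; r_5 = 32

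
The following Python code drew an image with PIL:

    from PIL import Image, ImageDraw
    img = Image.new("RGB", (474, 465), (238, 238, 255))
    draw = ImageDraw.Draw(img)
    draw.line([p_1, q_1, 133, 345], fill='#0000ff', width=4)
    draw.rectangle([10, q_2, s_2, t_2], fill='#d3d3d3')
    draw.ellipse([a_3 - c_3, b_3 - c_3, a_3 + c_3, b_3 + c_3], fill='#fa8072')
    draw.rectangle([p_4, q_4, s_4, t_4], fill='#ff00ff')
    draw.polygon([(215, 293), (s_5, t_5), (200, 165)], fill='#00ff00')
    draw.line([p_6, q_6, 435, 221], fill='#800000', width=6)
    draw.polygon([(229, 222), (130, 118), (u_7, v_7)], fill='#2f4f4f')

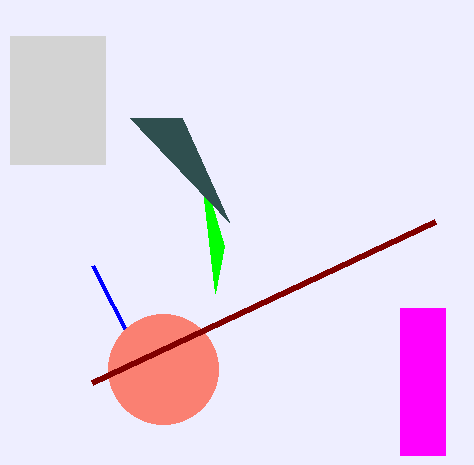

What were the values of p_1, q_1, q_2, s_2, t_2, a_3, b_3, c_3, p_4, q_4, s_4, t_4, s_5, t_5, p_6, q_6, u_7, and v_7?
p_1 = 92, q_1 = 265, q_2 = 36, s_2 = 105, t_2 = 164, a_3 = 163, b_3 = 369, c_3 = 55, p_4 = 400, q_4 = 308, s_4 = 445, t_4 = 455, s_5 = 224, t_5 = 246, p_6 = 92, q_6 = 382, u_7 = 182, v_7 = 118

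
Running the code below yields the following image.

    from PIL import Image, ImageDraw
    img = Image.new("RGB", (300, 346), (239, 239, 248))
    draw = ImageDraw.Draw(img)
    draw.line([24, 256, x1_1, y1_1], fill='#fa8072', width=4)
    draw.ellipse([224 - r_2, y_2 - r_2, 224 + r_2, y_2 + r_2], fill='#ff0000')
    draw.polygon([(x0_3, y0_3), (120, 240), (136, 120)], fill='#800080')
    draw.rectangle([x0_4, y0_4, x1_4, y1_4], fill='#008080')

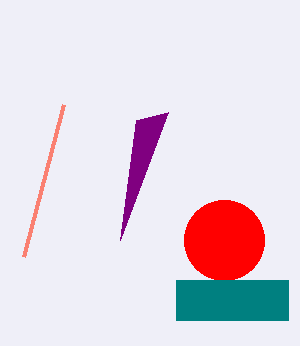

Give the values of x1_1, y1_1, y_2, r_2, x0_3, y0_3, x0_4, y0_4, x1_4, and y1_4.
x1_1 = 64; y1_1 = 104; y_2 = 240; r_2 = 40; x0_3 = 168; y0_3 = 112; x0_4 = 176; y0_4 = 280; x1_4 = 288; y1_4 = 320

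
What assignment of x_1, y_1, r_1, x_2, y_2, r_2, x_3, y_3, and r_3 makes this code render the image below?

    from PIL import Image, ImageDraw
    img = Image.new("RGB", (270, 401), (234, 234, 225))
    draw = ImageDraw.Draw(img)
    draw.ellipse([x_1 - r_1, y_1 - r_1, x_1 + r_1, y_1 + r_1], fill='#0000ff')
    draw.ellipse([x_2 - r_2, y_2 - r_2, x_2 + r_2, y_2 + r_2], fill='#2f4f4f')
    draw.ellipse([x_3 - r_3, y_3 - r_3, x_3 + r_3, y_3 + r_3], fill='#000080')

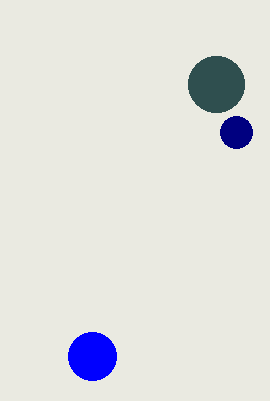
x_1 = 92; y_1 = 356; r_1 = 24; x_2 = 216; y_2 = 84; r_2 = 28; x_3 = 236; y_3 = 132; r_3 = 16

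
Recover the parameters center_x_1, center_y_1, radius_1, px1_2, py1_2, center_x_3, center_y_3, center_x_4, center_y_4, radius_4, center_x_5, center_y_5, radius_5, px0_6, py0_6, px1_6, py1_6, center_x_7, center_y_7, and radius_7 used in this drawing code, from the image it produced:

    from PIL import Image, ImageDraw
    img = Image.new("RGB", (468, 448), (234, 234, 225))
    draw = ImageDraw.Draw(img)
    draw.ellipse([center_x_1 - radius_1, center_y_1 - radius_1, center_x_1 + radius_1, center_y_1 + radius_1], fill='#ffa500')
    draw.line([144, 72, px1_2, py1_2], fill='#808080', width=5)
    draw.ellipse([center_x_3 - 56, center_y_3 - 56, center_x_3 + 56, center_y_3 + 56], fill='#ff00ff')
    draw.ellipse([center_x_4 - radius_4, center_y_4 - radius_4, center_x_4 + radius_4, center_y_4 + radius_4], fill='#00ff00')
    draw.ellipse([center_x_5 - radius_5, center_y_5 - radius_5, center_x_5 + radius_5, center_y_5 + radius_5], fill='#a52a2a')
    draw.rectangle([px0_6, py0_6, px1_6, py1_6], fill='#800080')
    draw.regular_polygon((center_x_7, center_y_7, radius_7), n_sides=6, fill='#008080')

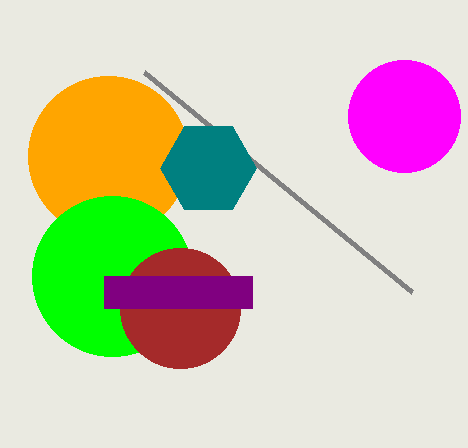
center_x_1 = 108; center_y_1 = 156; radius_1 = 80; px1_2 = 412; py1_2 = 292; center_x_3 = 404; center_y_3 = 116; center_x_4 = 112; center_y_4 = 276; radius_4 = 80; center_x_5 = 180; center_y_5 = 308; radius_5 = 60; px0_6 = 104; py0_6 = 276; px1_6 = 252; py1_6 = 308; center_x_7 = 208; center_y_7 = 168; radius_7 = 48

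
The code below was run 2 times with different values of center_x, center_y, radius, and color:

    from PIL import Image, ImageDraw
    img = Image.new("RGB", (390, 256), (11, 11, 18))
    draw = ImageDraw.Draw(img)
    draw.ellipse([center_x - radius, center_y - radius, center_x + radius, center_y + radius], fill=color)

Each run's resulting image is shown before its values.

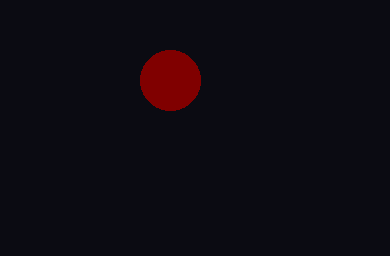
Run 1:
center_x = 170; center_y = 80; radius = 30; color = 'maroon'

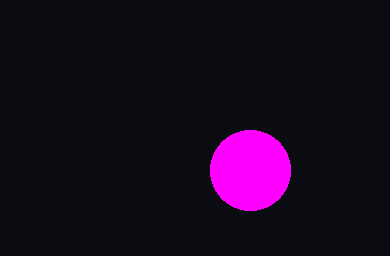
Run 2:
center_x = 250; center_y = 170; radius = 40; color = 'magenta'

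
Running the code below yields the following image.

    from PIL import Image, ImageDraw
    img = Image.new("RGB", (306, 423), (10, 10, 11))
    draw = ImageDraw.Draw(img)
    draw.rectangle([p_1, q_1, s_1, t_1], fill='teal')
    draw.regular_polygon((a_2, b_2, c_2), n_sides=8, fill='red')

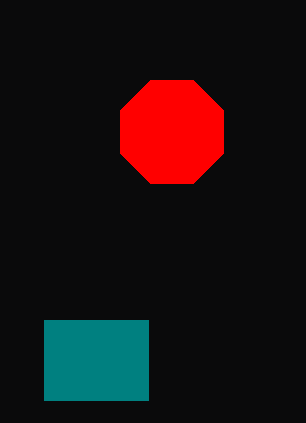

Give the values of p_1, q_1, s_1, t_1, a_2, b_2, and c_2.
p_1 = 44
q_1 = 320
s_1 = 148
t_1 = 400
a_2 = 172
b_2 = 132
c_2 = 56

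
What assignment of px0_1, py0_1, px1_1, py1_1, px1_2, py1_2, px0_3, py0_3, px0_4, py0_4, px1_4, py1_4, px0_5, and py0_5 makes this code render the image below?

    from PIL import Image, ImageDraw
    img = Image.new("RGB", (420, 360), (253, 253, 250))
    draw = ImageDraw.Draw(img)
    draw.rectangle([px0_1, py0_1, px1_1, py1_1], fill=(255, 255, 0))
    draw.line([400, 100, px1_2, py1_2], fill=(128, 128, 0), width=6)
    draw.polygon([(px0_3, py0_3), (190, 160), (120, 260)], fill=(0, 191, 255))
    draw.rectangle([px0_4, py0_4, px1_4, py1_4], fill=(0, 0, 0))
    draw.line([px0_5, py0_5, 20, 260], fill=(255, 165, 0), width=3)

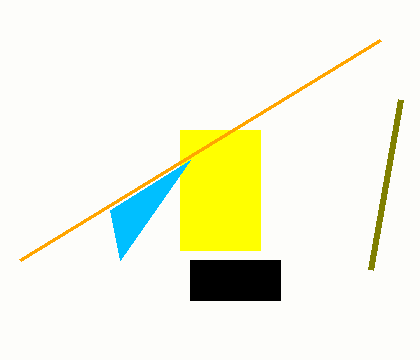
px0_1 = 180, py0_1 = 130, px1_1 = 260, py1_1 = 250, px1_2 = 370, py1_2 = 270, px0_3 = 110, py0_3 = 210, px0_4 = 190, py0_4 = 260, px1_4 = 280, py1_4 = 300, px0_5 = 380, py0_5 = 40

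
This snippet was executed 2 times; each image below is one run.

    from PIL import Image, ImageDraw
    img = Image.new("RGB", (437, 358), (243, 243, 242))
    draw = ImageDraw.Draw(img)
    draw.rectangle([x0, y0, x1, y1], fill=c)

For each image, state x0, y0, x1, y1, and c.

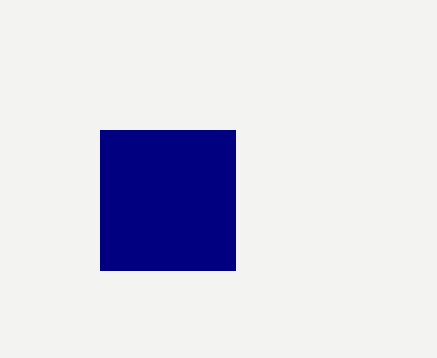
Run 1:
x0 = 100; y0 = 130; x1 = 235; y1 = 270; c = 'navy'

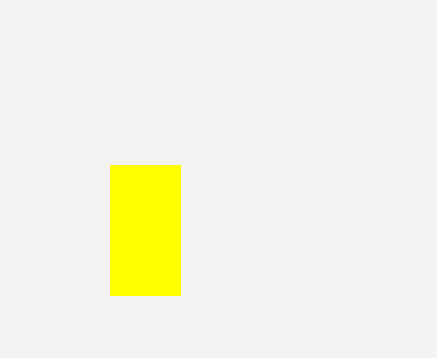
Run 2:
x0 = 110; y0 = 165; x1 = 180; y1 = 295; c = 'yellow'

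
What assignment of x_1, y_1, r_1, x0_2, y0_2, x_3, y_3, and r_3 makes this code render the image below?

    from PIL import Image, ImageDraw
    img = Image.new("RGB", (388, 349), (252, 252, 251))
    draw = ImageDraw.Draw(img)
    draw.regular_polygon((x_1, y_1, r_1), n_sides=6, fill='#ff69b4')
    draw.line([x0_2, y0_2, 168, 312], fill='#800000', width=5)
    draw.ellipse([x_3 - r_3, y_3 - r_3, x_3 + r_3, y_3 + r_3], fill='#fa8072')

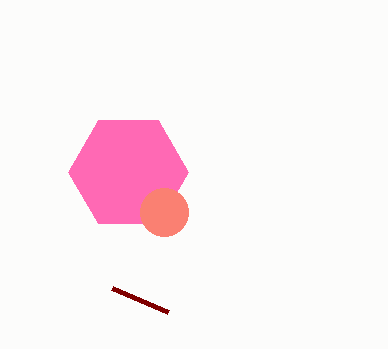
x_1 = 128, y_1 = 172, r_1 = 60, x0_2 = 112, y0_2 = 288, x_3 = 164, y_3 = 212, r_3 = 24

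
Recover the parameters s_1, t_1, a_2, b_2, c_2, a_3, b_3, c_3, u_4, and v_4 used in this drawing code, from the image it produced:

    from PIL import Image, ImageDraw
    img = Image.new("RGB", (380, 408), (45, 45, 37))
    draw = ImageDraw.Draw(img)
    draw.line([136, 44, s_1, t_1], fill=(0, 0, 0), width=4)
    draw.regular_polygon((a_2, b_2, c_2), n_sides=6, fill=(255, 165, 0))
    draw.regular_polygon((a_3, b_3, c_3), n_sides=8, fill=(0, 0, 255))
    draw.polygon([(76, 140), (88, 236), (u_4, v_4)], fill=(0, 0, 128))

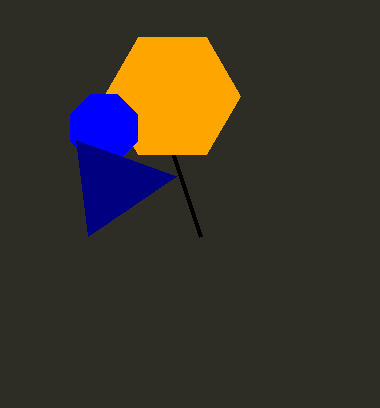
s_1 = 200; t_1 = 236; a_2 = 172; b_2 = 96; c_2 = 68; a_3 = 104; b_3 = 128; c_3 = 36; u_4 = 176; v_4 = 176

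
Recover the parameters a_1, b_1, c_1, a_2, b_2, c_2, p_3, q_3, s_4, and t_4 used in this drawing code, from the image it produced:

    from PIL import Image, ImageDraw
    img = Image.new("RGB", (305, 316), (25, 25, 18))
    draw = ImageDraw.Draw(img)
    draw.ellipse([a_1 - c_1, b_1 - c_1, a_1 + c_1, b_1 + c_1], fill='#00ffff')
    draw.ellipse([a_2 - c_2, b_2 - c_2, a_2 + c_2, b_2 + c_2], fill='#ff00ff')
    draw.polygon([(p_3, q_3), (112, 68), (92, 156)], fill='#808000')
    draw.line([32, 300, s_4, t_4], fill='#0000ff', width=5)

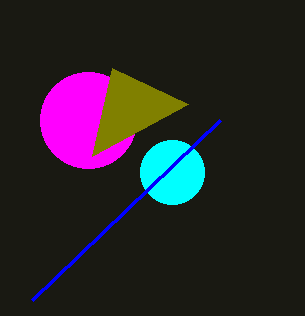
a_1 = 172
b_1 = 172
c_1 = 32
a_2 = 88
b_2 = 120
c_2 = 48
p_3 = 188
q_3 = 104
s_4 = 220
t_4 = 120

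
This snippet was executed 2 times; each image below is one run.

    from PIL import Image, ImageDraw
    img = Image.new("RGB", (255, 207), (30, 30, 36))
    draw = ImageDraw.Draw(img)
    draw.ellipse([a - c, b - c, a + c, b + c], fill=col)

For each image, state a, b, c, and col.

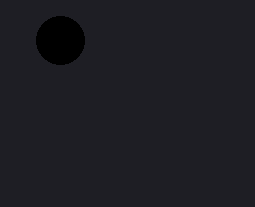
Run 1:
a = 60, b = 40, c = 24, col = 'black'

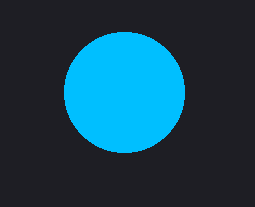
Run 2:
a = 124, b = 92, c = 60, col = 'deepskyblue'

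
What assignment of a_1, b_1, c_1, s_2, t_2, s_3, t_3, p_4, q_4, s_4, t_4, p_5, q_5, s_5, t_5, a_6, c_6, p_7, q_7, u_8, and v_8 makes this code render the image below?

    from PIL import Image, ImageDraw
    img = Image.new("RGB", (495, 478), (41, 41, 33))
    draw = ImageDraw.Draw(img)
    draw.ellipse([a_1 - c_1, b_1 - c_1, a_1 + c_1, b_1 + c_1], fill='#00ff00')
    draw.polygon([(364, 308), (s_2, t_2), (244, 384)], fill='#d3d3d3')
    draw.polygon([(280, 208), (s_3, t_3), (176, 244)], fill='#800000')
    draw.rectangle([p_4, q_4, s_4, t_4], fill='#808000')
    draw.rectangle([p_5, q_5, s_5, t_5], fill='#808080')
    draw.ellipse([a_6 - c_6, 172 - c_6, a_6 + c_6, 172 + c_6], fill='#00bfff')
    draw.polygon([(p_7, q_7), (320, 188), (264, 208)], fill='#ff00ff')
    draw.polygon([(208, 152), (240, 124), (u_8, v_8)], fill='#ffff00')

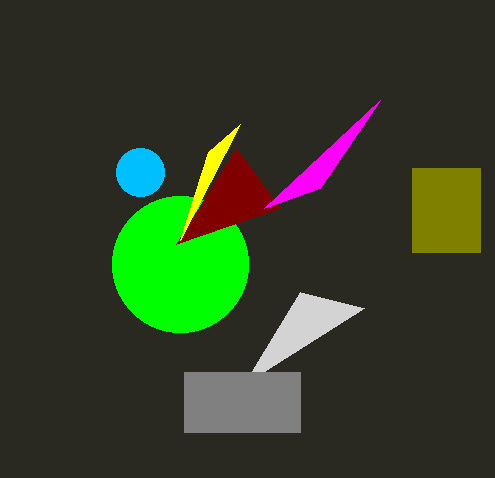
a_1 = 180, b_1 = 264, c_1 = 68, s_2 = 300, t_2 = 292, s_3 = 236, t_3 = 148, p_4 = 412, q_4 = 168, s_4 = 480, t_4 = 252, p_5 = 184, q_5 = 372, s_5 = 300, t_5 = 432, a_6 = 140, c_6 = 24, p_7 = 380, q_7 = 100, u_8 = 180, v_8 = 240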